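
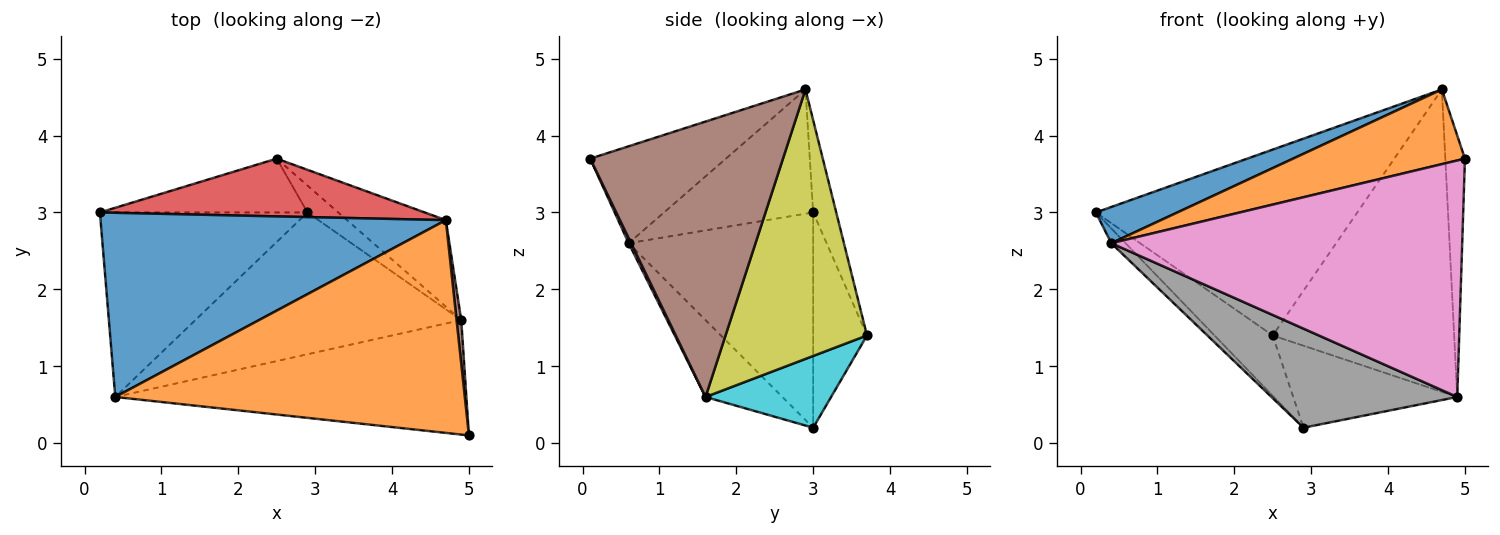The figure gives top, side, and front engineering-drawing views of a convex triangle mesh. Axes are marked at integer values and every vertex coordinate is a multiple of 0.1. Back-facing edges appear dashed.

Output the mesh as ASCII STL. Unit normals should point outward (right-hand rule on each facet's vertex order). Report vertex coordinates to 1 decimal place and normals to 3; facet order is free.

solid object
 facet normal -0.333 -0.182 0.925
  outer loop
   vertex 0.4 0.6 2.6
   vertex 4.7 2.9 4.6
   vertex 0.2 3.0 3.0
  endloop
 endfacet
 facet normal -0.253 -0.321 0.913
  outer loop
   vertex 0.4 0.6 2.6
   vertex 5.0 0.1 3.7
   vertex 4.7 2.9 4.6
  endloop
 endfacet
 facet normal -0.719 0.056 -0.693
  outer loop
   vertex 0.4 0.6 2.6
   vertex 0.2 3.0 3.0
   vertex 2.9 3.0 0.2
  endloop
 endfacet
 facet normal -0.084 0.952 0.296
  outer loop
   vertex 2.5 3.7 1.4
   vertex 0.2 3.0 3.0
   vertex 4.7 2.9 4.6
  endloop
 endfacet
 facet normal -0.568 0.614 -0.548
  outer loop
   vertex 2.5 3.7 1.4
   vertex 2.9 3.0 0.2
   vertex 0.2 3.0 3.0
  endloop
 endfacet
 facet normal 0.995 0.101 0.017
  outer loop
   vertex 4.9 1.6 0.6
   vertex 4.7 2.9 4.6
   vertex 5.0 0.1 3.7
  endloop
 endfacet
 facet normal 0.006 -0.900 -0.436
  outer loop
   vertex 4.9 1.6 0.6
   vertex 5.0 0.1 3.7
   vertex 0.4 0.6 2.6
  endloop
 endfacet
 facet normal -0.231 -0.557 -0.798
  outer loop
   vertex 4.9 1.6 0.6
   vertex 0.4 0.6 2.6
   vertex 2.9 3.0 0.2
  endloop
 endfacet
 facet normal 0.600 0.769 -0.220
  outer loop
   vertex 4.9 1.6 0.6
   vertex 2.5 3.7 1.4
   vertex 4.7 2.9 4.6
  endloop
 endfacet
 facet normal 0.588 0.768 -0.252
  outer loop
   vertex 4.9 1.6 0.6
   vertex 2.9 3.0 0.2
   vertex 2.5 3.7 1.4
  endloop
 endfacet
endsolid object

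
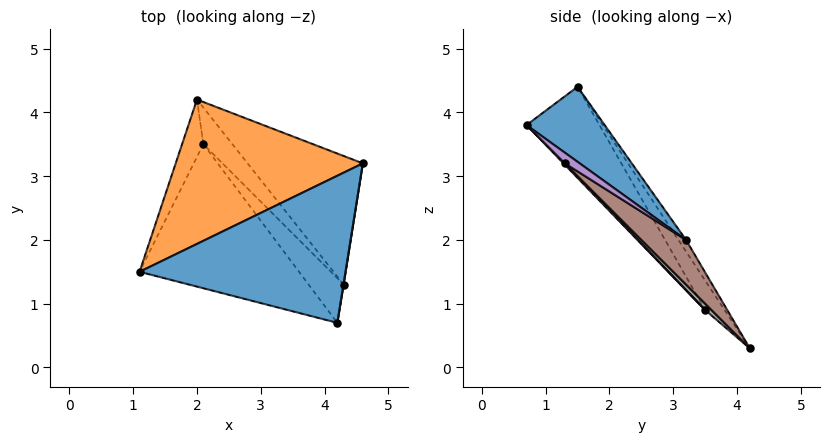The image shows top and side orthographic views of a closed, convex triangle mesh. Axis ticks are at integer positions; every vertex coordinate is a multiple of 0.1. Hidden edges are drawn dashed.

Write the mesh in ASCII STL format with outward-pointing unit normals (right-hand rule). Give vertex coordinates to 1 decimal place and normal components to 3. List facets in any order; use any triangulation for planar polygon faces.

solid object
 facet normal 0.291 0.528 0.798
  outer loop
   vertex 4.2 0.7 3.8
   vertex 4.6 3.2 2.0
   vertex 1.1 1.5 4.4
  endloop
 endfacet
 facet normal -0.034 0.838 0.545
  outer loop
   vertex 2.0 4.2 0.3
   vertex 1.1 1.5 4.4
   vertex 4.6 3.2 2.0
  endloop
 endfacet
 facet normal -0.307 -0.786 -0.537
  outer loop
   vertex 2.1 3.5 0.9
   vertex 4.2 0.7 3.8
   vertex 1.1 1.5 4.4
  endloop
 endfacet
 facet normal -0.691 -0.525 -0.497
  outer loop
   vertex 2.1 3.5 0.9
   vertex 1.1 1.5 4.4
   vertex 2.0 4.2 0.3
  endloop
 endfacet
 facet normal 0.990 -0.141 0.024
  outer loop
   vertex 4.3 1.3 3.2
   vertex 4.6 3.2 2.0
   vertex 4.2 0.7 3.8
  endloop
 endfacet
 facet normal 0.303 -0.543 -0.783
  outer loop
   vertex 4.3 1.3 3.2
   vertex 2.0 4.2 0.3
   vertex 4.6 3.2 2.0
  endloop
 endfacet
 facet normal 0.027 -0.709 -0.705
  outer loop
   vertex 4.3 1.3 3.2
   vertex 4.2 0.7 3.8
   vertex 2.1 3.5 0.9
  endloop
 endfacet
 facet normal 0.167 -0.628 -0.760
  outer loop
   vertex 4.3 1.3 3.2
   vertex 2.1 3.5 0.9
   vertex 2.0 4.2 0.3
  endloop
 endfacet
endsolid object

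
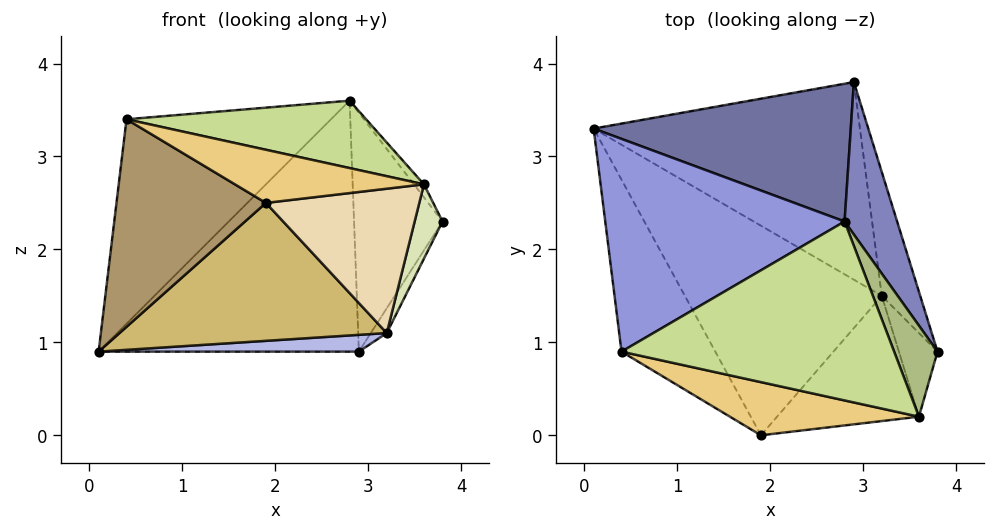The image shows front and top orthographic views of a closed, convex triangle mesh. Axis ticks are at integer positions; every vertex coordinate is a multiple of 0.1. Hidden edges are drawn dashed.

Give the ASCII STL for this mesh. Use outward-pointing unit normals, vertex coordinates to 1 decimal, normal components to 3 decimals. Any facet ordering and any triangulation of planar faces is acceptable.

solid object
 facet normal -0.155 0.866 0.475
  outer loop
   vertex 2.8 2.3 3.6
   vertex 2.9 3.8 0.9
   vertex 0.1 3.3 0.9
  endloop
 endfacet
 facet normal 0.883 0.396 0.253
  outer loop
   vertex 2.8 2.3 3.6
   vertex 3.8 0.9 2.3
   vertex 2.9 3.8 0.9
  endloop
 endfacet
 facet normal -0.421 0.629 0.654
  outer loop
   vertex 0.4 0.9 3.4
   vertex 2.8 2.3 3.6
   vertex 0.1 3.3 0.9
  endloop
 endfacet
 facet normal 0.015 -0.085 -0.996
  outer loop
   vertex 3.2 1.5 1.1
   vertex 0.1 3.3 0.9
   vertex 2.9 3.8 0.9
  endloop
 endfacet
 facet normal 0.907 0.082 -0.412
  outer loop
   vertex 3.2 1.5 1.1
   vertex 2.9 3.8 0.9
   vertex 3.8 0.9 2.3
  endloop
 endfacet
 facet normal 0.829 0.079 0.553
  outer loop
   vertex 3.6 0.2 2.7
   vertex 3.8 0.9 2.3
   vertex 2.8 2.3 3.6
  endloop
 endfacet
 facet normal 0.127 -0.350 0.928
  outer loop
   vertex 3.6 0.2 2.7
   vertex 2.8 2.3 3.6
   vertex 0.4 0.9 3.4
  endloop
 endfacet
 facet normal 0.639 -0.511 -0.575
  outer loop
   vertex 3.6 0.2 2.7
   vertex 3.2 1.5 1.1
   vertex 3.8 0.9 2.3
  endloop
 endfacet
 facet normal -0.645 -0.588 -0.487
  outer loop
   vertex 1.9 0.0 2.5
   vertex 0.4 0.9 3.4
   vertex 0.1 3.3 0.9
  endloop
 endfacet
 facet normal -0.256 -0.531 -0.807
  outer loop
   vertex 1.9 0.0 2.5
   vertex 0.1 3.3 0.9
   vertex 3.2 1.5 1.1
  endloop
 endfacet
 facet normal 0.000 -0.707 0.707
  outer loop
   vertex 1.9 0.0 2.5
   vertex 3.6 0.2 2.7
   vertex 0.4 0.9 3.4
  endloop
 endfacet
 facet normal 0.164 -0.745 -0.646
  outer loop
   vertex 1.9 0.0 2.5
   vertex 3.2 1.5 1.1
   vertex 3.6 0.2 2.7
  endloop
 endfacet
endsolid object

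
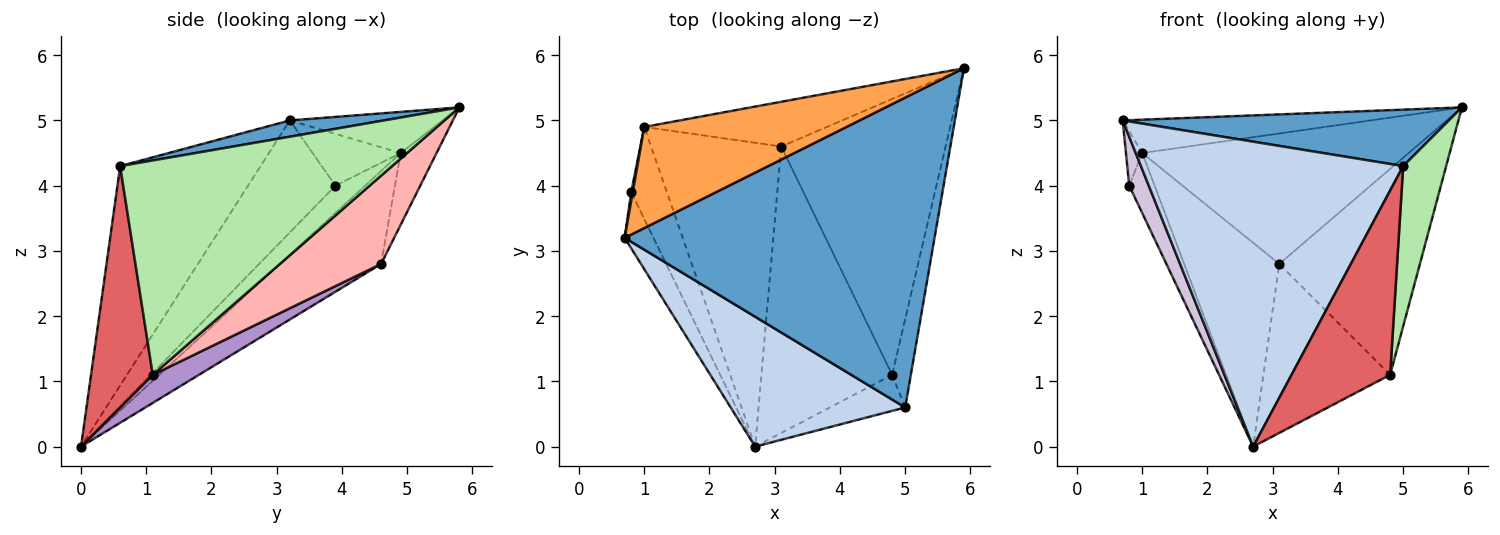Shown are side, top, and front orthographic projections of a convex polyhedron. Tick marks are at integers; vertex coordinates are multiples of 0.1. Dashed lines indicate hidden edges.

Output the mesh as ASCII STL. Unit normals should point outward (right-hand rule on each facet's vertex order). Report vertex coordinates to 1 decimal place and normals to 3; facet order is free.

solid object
 facet normal 0.052 -0.179 0.982
  outer loop
   vertex 5.0 0.6 4.3
   vertex 5.9 5.8 5.2
   vertex 0.7 3.2 5.0
  endloop
 endfacet
 facet normal -0.442 -0.825 0.351
  outer loop
   vertex 5.0 0.6 4.3
   vertex 0.7 3.2 5.0
   vertex 2.7 0.0 0.0
  endloop
 endfacet
 facet normal -0.190 0.308 0.932
  outer loop
   vertex 1.0 4.9 4.5
   vertex 0.7 3.2 5.0
   vertex 5.9 5.8 5.2
  endloop
 endfacet
 facet normal -0.126 0.938 -0.322
  outer loop
   vertex 1.0 4.9 4.5
   vertex 5.9 5.8 5.2
   vertex 3.1 4.6 2.8
  endloop
 endfacet
 facet normal -0.510 0.479 -0.714
  outer loop
   vertex 1.0 4.9 4.5
   vertex 3.1 4.6 2.8
   vertex 2.7 0.0 0.0
  endloop
 endfacet
 facet normal 0.984 -0.155 -0.086
  outer loop
   vertex 4.8 1.1 1.1
   vertex 5.9 5.8 5.2
   vertex 5.0 0.6 4.3
  endloop
 endfacet
 facet normal 0.524 -0.836 -0.163
  outer loop
   vertex 4.8 1.1 1.1
   vertex 5.0 0.6 4.3
   vertex 2.7 0.0 0.0
  endloop
 endfacet
 facet normal 0.395 0.550 -0.736
  outer loop
   vertex 4.8 1.1 1.1
   vertex 3.1 4.6 2.8
   vertex 5.9 5.8 5.2
  endloop
 endfacet
 facet normal 0.182 0.500 -0.847
  outer loop
   vertex 4.8 1.1 1.1
   vertex 2.7 0.0 0.0
   vertex 3.1 4.6 2.8
  endloop
 endfacet
 facet normal -0.947 -0.212 -0.243
  outer loop
   vertex 0.8 3.9 4.0
   vertex 2.7 0.0 0.0
   vertex 0.7 3.2 5.0
  endloop
 endfacet
 facet normal -0.983 0.182 0.029
  outer loop
   vertex 0.8 3.9 4.0
   vertex 0.7 3.2 5.0
   vertex 1.0 4.9 4.5
  endloop
 endfacet
 facet normal -0.539 0.460 -0.705
  outer loop
   vertex 0.8 3.9 4.0
   vertex 1.0 4.9 4.5
   vertex 2.7 0.0 0.0
  endloop
 endfacet
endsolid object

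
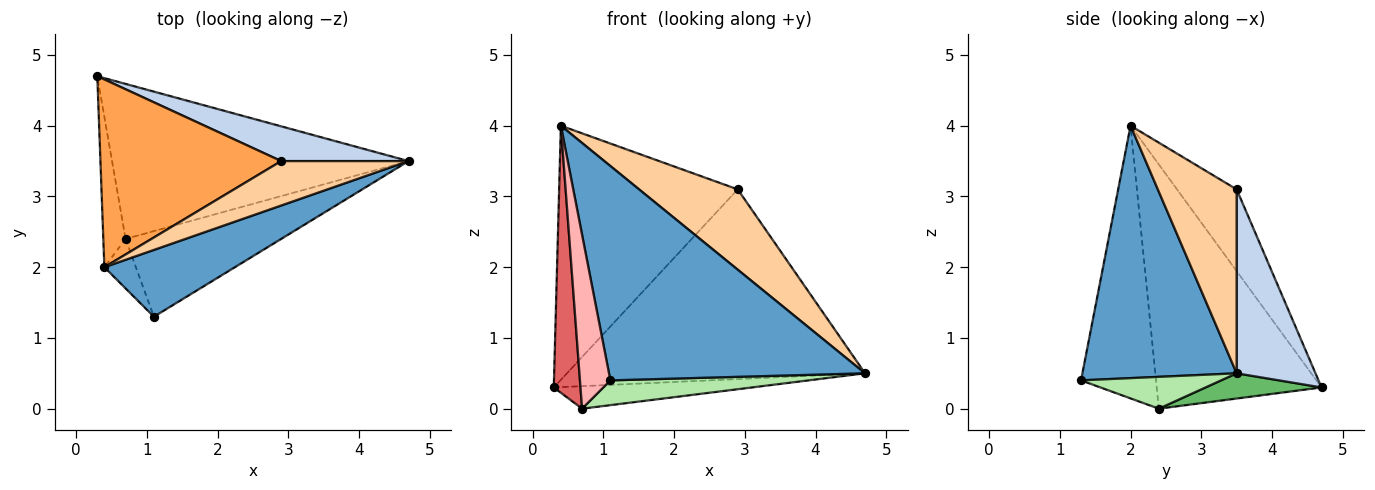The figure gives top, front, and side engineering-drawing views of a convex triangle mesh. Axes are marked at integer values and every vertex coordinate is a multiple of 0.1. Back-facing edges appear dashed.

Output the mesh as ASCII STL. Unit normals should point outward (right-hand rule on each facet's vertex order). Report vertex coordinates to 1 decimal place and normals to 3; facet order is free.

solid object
 facet normal 0.499 -0.828 0.258
  outer loop
   vertex 0.4 2.0 4.0
   vertex 1.1 1.3 0.4
   vertex 4.7 3.5 0.5
  endloop
 endfacet
 facet normal 0.252 0.952 0.174
  outer loop
   vertex 2.9 3.5 3.1
   vertex 4.7 3.5 0.5
   vertex 0.3 4.7 0.3
  endloop
 endfacet
 facet normal -0.259 0.777 0.574
  outer loop
   vertex 2.9 3.5 3.1
   vertex 0.3 4.7 0.3
   vertex 0.4 2.0 4.0
  endloop
 endfacet
 facet normal 0.573 -0.717 0.397
  outer loop
   vertex 2.9 3.5 3.1
   vertex 0.4 2.0 4.0
   vertex 4.7 3.5 0.5
  endloop
 endfacet
 facet normal 0.084 0.143 -0.986
  outer loop
   vertex 0.7 2.4 0.0
   vertex 0.3 4.7 0.3
   vertex 4.7 3.5 0.5
  endloop
 endfacet
 facet normal 0.193 -0.273 -0.943
  outer loop
   vertex 0.7 2.4 0.0
   vertex 4.7 3.5 0.5
   vertex 1.1 1.3 0.4
  endloop
 endfacet
 facet normal -0.983 -0.159 -0.090
  outer loop
   vertex 0.7 2.4 0.0
   vertex 0.4 2.0 4.0
   vertex 0.3 4.7 0.3
  endloop
 endfacet
 facet normal -0.921 -0.374 -0.106
  outer loop
   vertex 0.7 2.4 0.0
   vertex 1.1 1.3 0.4
   vertex 0.4 2.0 4.0
  endloop
 endfacet
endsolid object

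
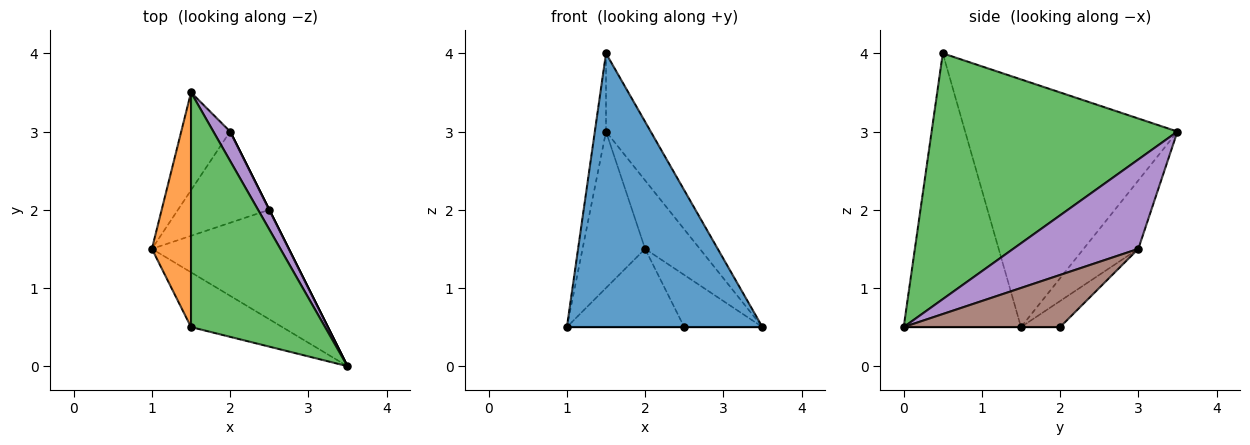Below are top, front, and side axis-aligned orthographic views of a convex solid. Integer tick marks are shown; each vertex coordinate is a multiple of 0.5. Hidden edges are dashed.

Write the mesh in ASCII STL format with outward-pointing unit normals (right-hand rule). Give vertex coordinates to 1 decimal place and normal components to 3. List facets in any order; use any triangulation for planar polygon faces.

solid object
 facet normal -0.507 -0.845 -0.169
  outer loop
   vertex 1.5 0.5 4.0
   vertex 1.0 1.5 0.5
   vertex 3.5 0.0 0.5
  endloop
 endfacet
 facet normal -0.986 0.052 0.156
  outer loop
   vertex 1.5 0.5 4.0
   vertex 1.5 3.5 3.0
   vertex 1.0 1.5 0.5
  endloop
 endfacet
 facet normal 0.867 0.158 0.473
  outer loop
   vertex 1.5 0.5 4.0
   vertex 3.5 0.0 0.5
   vertex 1.5 3.5 3.0
  endloop
 endfacet
 facet normal 0.000 0.000 -1.000
  outer loop
   vertex 2.5 2.0 0.5
   vertex 3.5 0.0 0.5
   vertex 1.0 1.5 0.5
  endloop
 endfacet
 facet normal 0.903 0.395 0.169
  outer loop
   vertex 2.0 3.0 1.5
   vertex 1.5 3.5 3.0
   vertex 3.5 0.0 0.5
  endloop
 endfacet
 facet normal 0.894 0.447 0.000
  outer loop
   vertex 2.0 3.0 1.5
   vertex 3.5 0.0 0.5
   vertex 2.5 2.0 0.5
  endloop
 endfacet
 facet normal -0.596 0.681 -0.426
  outer loop
   vertex 2.0 3.0 1.5
   vertex 1.0 1.5 0.5
   vertex 1.5 3.5 3.0
  endloop
 endfacet
 facet normal -0.212 0.636 -0.742
  outer loop
   vertex 2.0 3.0 1.5
   vertex 2.5 2.0 0.5
   vertex 1.0 1.5 0.5
  endloop
 endfacet
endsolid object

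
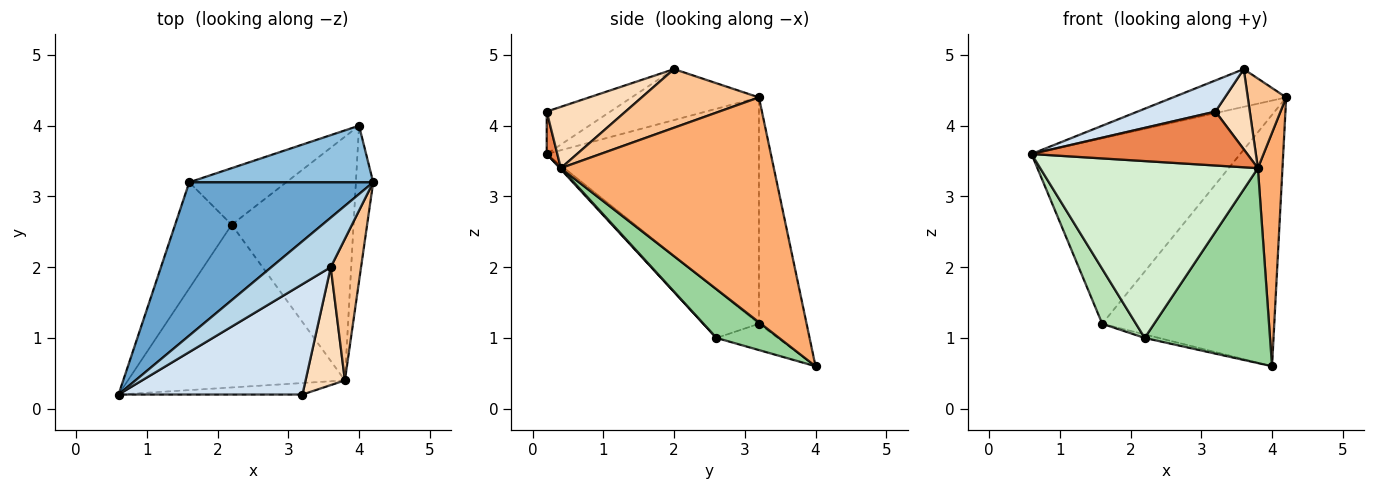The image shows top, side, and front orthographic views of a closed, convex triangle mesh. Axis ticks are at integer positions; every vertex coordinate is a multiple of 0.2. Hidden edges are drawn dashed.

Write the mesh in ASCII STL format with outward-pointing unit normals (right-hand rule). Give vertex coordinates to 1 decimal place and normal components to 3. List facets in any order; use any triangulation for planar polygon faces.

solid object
 facet normal -0.617 0.607 0.501
  outer loop
   vertex 1.6 3.2 1.2
   vertex 0.6 0.2 3.6
   vertex 4.2 3.2 4.4
  endloop
 endfacet
 facet normal -0.261 0.942 0.212
  outer loop
   vertex 1.6 3.2 1.2
   vertex 4.2 3.2 4.4
   vertex 4.0 4.0 0.6
  endloop
 endfacet
 facet normal -0.563 0.501 0.657
  outer loop
   vertex 3.6 2.0 4.8
   vertex 4.2 3.2 4.4
   vertex 0.6 0.2 3.6
  endloop
 endfacet
 facet normal -0.217 -0.265 0.940
  outer loop
   vertex 3.6 2.0 4.8
   vertex 0.6 0.2 3.6
   vertex 3.2 0.2 4.2
  endloop
 endfacet
 facet normal 0.048 -0.977 -0.208
  outer loop
   vertex 3.8 0.4 3.4
   vertex 3.2 0.2 4.2
   vertex 0.6 0.2 3.6
  endloop
 endfacet
 facet normal 0.991 -0.114 -0.076
  outer loop
   vertex 3.8 0.4 3.4
   vertex 4.0 4.0 0.6
   vertex 4.2 3.2 4.4
  endloop
 endfacet
 facet normal 0.853 -0.279 0.441
  outer loop
   vertex 3.8 0.4 3.4
   vertex 4.2 3.2 4.4
   vertex 3.6 2.0 4.8
  endloop
 endfacet
 facet normal 0.790 -0.345 0.507
  outer loop
   vertex 3.8 0.4 3.4
   vertex 3.6 2.0 4.8
   vertex 3.2 0.2 4.2
  endloop
 endfacet
 facet normal -0.261 0.060 -0.963
  outer loop
   vertex 2.2 2.6 1.0
   vertex 1.6 3.2 1.2
   vertex 4.0 4.0 0.6
  endloop
 endfacet
 facet normal 0.298 -0.596 -0.745
  outer loop
   vertex 2.2 2.6 1.0
   vertex 4.0 4.0 0.6
   vertex 3.8 0.4 3.4
  endloop
 endfacet
 facet normal -0.603 -0.366 -0.709
  outer loop
   vertex 2.2 2.6 1.0
   vertex 0.6 0.2 3.6
   vertex 1.6 3.2 1.2
  endloop
 endfacet
 facet normal 0.004 -0.736 -0.677
  outer loop
   vertex 2.2 2.6 1.0
   vertex 3.8 0.4 3.4
   vertex 0.6 0.2 3.6
  endloop
 endfacet
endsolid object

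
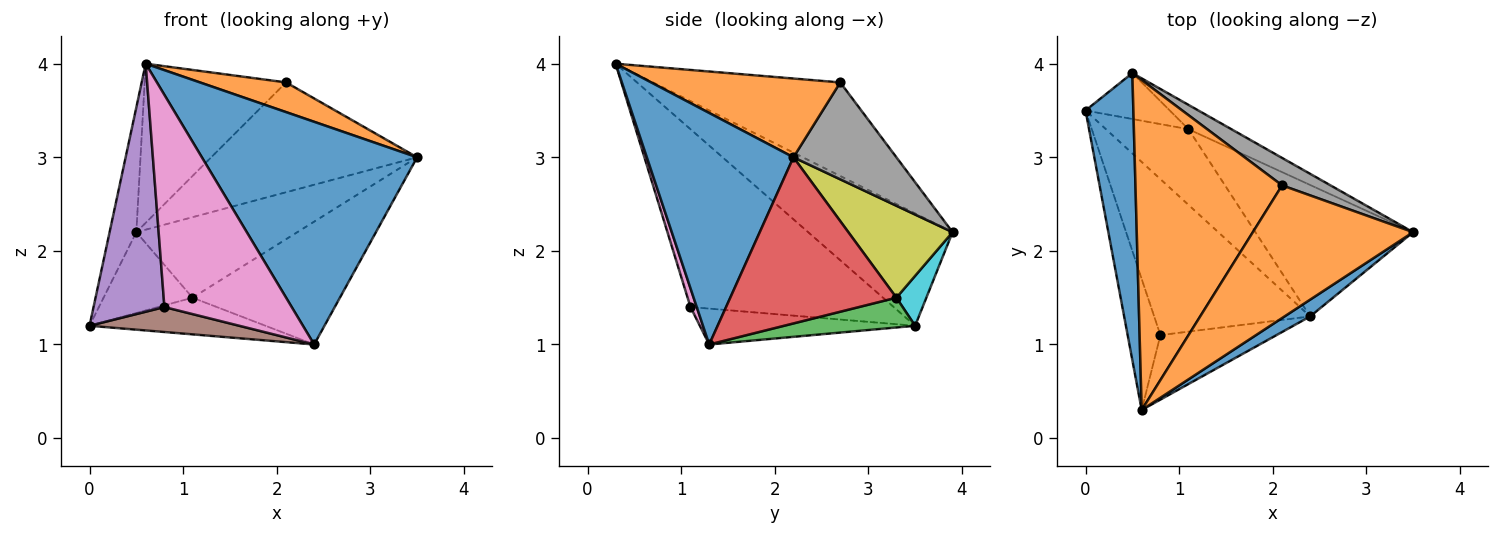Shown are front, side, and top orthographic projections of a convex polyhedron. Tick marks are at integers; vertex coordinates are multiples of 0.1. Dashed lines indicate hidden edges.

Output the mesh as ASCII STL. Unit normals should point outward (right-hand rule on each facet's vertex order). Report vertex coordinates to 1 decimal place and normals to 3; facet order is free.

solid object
 facet normal 0.562 -0.825 0.062
  outer loop
   vertex 2.4 1.3 1.0
   vertex 3.5 2.2 3.0
   vertex 0.6 0.3 4.0
  endloop
 endfacet
 facet normal 0.432 -0.197 0.880
  outer loop
   vertex 2.1 2.7 3.8
   vertex 0.6 0.3 4.0
   vertex 3.5 2.2 3.0
  endloop
 endfacet
 facet normal 0.309 0.415 -0.856
  outer loop
   vertex 1.1 3.3 1.5
   vertex 2.4 1.3 1.0
   vertex 0.0 3.5 1.2
  endloop
 endfacet
 facet normal 0.610 0.541 -0.579
  outer loop
   vertex 1.1 3.3 1.5
   vertex 3.5 2.2 3.0
   vertex 2.4 1.3 1.0
  endloop
 endfacet
 facet normal -0.930 -0.324 -0.171
  outer loop
   vertex 0.8 1.1 1.4
   vertex 0.6 0.3 4.0
   vertex 0.0 3.5 1.2
  endloop
 endfacet
 facet normal -0.221 -0.154 -0.963
  outer loop
   vertex 0.8 1.1 1.4
   vertex 0.0 3.5 1.2
   vertex 2.4 1.3 1.0
  endloop
 endfacet
 facet normal 0.047 -0.956 -0.290
  outer loop
   vertex 0.8 1.1 1.4
   vertex 2.4 1.3 1.0
   vertex 0.6 0.3 4.0
  endloop
 endfacet
 facet normal 0.436 0.873 0.218
  outer loop
   vertex 0.5 3.9 2.2
   vertex 2.1 2.7 3.8
   vertex 3.5 2.2 3.0
  endloop
 endfacet
 facet normal 0.527 0.814 -0.246
  outer loop
   vertex 0.5 3.9 2.2
   vertex 3.5 2.2 3.0
   vertex 1.1 3.3 1.5
  endloop
 endfacet
 facet normal 0.281 0.834 -0.474
  outer loop
   vertex 0.5 3.9 2.2
   vertex 1.1 3.3 1.5
   vertex 0.0 3.5 1.2
  endloop
 endfacet
 facet normal -0.907 0.168 0.386
  outer loop
   vertex 0.5 3.9 2.2
   vertex 0.0 3.5 1.2
   vertex 0.6 0.3 4.0
  endloop
 endfacet
 facet normal -0.498 0.377 0.781
  outer loop
   vertex 0.5 3.9 2.2
   vertex 0.6 0.3 4.0
   vertex 2.1 2.7 3.8
  endloop
 endfacet
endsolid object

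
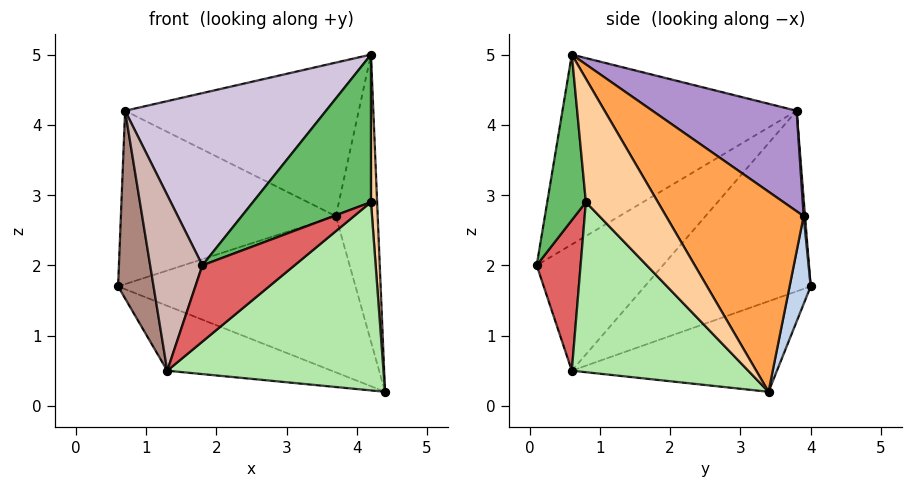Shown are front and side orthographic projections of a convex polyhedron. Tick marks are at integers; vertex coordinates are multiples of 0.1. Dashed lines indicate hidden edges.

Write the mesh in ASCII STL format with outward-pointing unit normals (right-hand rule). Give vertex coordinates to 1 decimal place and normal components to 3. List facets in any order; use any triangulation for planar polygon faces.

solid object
 facet normal -0.320 0.256 -0.912
  outer loop
   vertex 1.3 0.6 0.5
   vertex 0.6 4.0 1.7
   vertex 4.4 3.4 0.2
  endloop
 endfacet
 facet normal 0.087 0.981 -0.172
  outer loop
   vertex 3.7 3.9 2.7
   vertex 4.4 3.4 0.2
   vertex 0.6 4.0 1.7
  endloop
 endfacet
 facet normal 0.936 0.285 0.205
  outer loop
   vertex 3.7 3.9 2.7
   vertex 4.2 0.6 5.0
   vertex 4.4 3.4 0.2
  endloop
 endfacet
 facet normal 0.996 -0.085 -0.008
  outer loop
   vertex 4.2 0.8 2.9
   vertex 4.4 3.4 0.2
   vertex 4.2 0.6 5.0
  endloop
 endfacet
 facet normal 0.310 -0.946 -0.090
  outer loop
   vertex 4.2 0.8 2.9
   vertex 4.2 0.6 5.0
   vertex 1.8 0.1 2.0
  endloop
 endfacet
 facet normal 0.518 -0.635 -0.573
  outer loop
   vertex 4.2 0.8 2.9
   vertex 1.3 0.6 0.5
   vertex 4.4 3.4 0.2
  endloop
 endfacet
 facet normal 0.393 -0.825 -0.406
  outer loop
   vertex 4.2 0.8 2.9
   vertex 1.8 0.1 2.0
   vertex 1.3 0.6 0.5
  endloop
 endfacet
 facet normal 0.007 0.997 0.079
  outer loop
   vertex 0.7 3.8 4.2
   vertex 3.7 3.9 2.7
   vertex 0.6 4.0 1.7
  endloop
 endfacet
 facet normal 0.352 0.571 0.742
  outer loop
   vertex 0.7 3.8 4.2
   vertex 4.2 0.6 5.0
   vertex 3.7 3.9 2.7
  endloop
 endfacet
 facet normal -0.617 -0.530 0.582
  outer loop
   vertex 0.7 3.8 4.2
   vertex 1.8 0.1 2.0
   vertex 4.2 0.6 5.0
  endloop
 endfacet
 facet normal -0.978 -0.209 0.022
  outer loop
   vertex 0.7 3.8 4.2
   vertex 0.6 4.0 1.7
   vertex 1.3 0.6 0.5
  endloop
 endfacet
 facet normal -0.909 -0.376 0.178
  outer loop
   vertex 0.7 3.8 4.2
   vertex 1.3 0.6 0.5
   vertex 1.8 0.1 2.0
  endloop
 endfacet
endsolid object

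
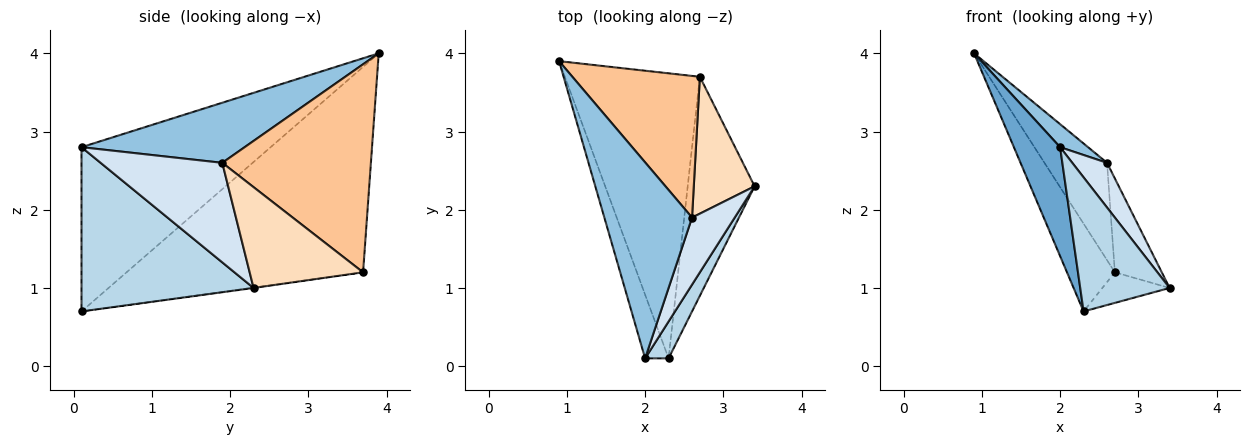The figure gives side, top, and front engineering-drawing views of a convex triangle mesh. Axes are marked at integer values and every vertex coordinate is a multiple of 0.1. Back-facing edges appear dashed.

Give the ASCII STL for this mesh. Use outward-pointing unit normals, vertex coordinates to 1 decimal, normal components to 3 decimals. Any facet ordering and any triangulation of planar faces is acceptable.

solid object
 facet normal -0.962 -0.235 -0.137
  outer loop
   vertex 2.0 0.1 2.8
   vertex 0.9 3.9 4.0
   vertex 2.3 0.1 0.7
  endloop
 endfacet
 facet normal 0.563 -0.096 0.821
  outer loop
   vertex 2.0 0.1 2.8
   vertex 2.6 1.9 2.6
   vertex 0.9 3.9 4.0
  endloop
 endfacet
 facet normal 0.880 -0.457 0.126
  outer loop
   vertex 2.0 0.1 2.8
   vertex 2.3 0.1 0.7
   vertex 3.4 2.3 1.0
  endloop
 endfacet
 facet normal 0.889 -0.254 0.381
  outer loop
   vertex 2.0 0.1 2.8
   vertex 3.4 2.3 1.0
   vertex 2.6 1.9 2.6
  endloop
 endfacet
 facet normal -0.824 0.167 -0.542
  outer loop
   vertex 2.7 3.7 1.2
   vertex 2.3 0.1 0.7
   vertex 0.9 3.9 4.0
  endloop
 endfacet
 facet normal -0.006 0.138 -0.990
  outer loop
   vertex 2.7 3.7 1.2
   vertex 3.4 2.3 1.0
   vertex 2.3 0.1 0.7
  endloop
 endfacet
 facet normal 0.802 0.338 0.492
  outer loop
   vertex 2.7 3.7 1.2
   vertex 0.9 3.9 4.0
   vertex 2.6 1.9 2.6
  endloop
 endfacet
 facet normal 0.807 0.334 0.487
  outer loop
   vertex 2.7 3.7 1.2
   vertex 2.6 1.9 2.6
   vertex 3.4 2.3 1.0
  endloop
 endfacet
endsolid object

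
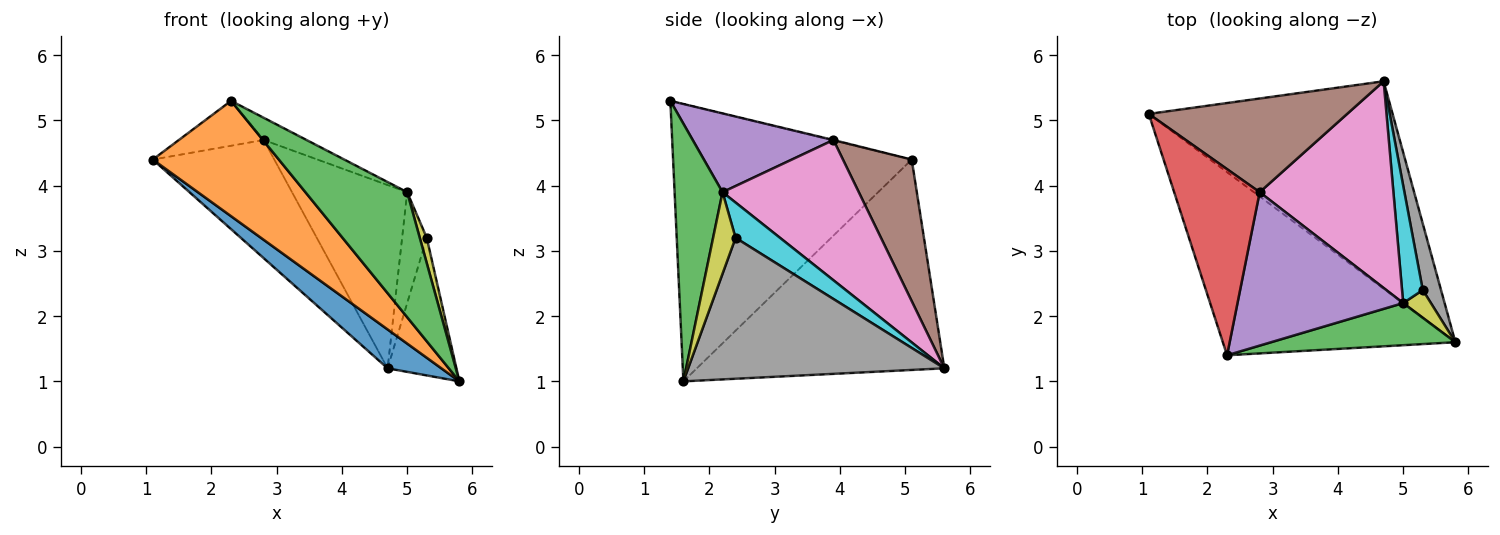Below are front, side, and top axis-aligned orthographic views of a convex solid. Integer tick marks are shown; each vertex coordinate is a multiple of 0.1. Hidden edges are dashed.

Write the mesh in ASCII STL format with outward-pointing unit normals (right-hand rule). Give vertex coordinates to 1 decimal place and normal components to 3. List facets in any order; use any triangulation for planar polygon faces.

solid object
 facet normal -0.647 -0.140 -0.750
  outer loop
   vertex 4.7 5.6 1.2
   vertex 5.8 1.6 1.0
   vertex 1.1 5.1 4.4
  endloop
 endfacet
 facet normal -0.710 -0.375 -0.596
  outer loop
   vertex 2.3 1.4 5.3
   vertex 1.1 5.1 4.4
   vertex 5.8 1.6 1.0
  endloop
 endfacet
 facet normal 0.408 -0.865 0.291
  outer loop
   vertex 5.0 2.2 3.9
   vertex 2.3 1.4 5.3
   vertex 5.8 1.6 1.0
  endloop
 endfacet
 facet normal -0.006 0.235 0.972
  outer loop
   vertex 2.8 3.9 4.7
   vertex 1.1 5.1 4.4
   vertex 2.3 1.4 5.3
  endloop
 endfacet
 facet normal 0.426 0.130 0.895
  outer loop
   vertex 2.8 3.9 4.7
   vertex 2.3 1.4 5.3
   vertex 5.0 2.2 3.9
  endloop
 endfacet
 facet normal 0.405 0.716 0.568
  outer loop
   vertex 2.8 3.9 4.7
   vertex 4.7 5.6 1.2
   vertex 1.1 5.1 4.4
  endloop
 endfacet
 facet normal 0.617 0.522 0.589
  outer loop
   vertex 2.8 3.9 4.7
   vertex 5.0 2.2 3.9
   vertex 4.7 5.6 1.2
  endloop
 endfacet
 facet normal 0.958 0.257 0.124
  outer loop
   vertex 5.3 2.4 3.2
   vertex 5.8 1.6 1.0
   vertex 4.7 5.6 1.2
  endloop
 endfacet
 facet normal 0.908 -0.282 0.309
  outer loop
   vertex 5.3 2.4 3.2
   vertex 5.0 2.2 3.9
   vertex 5.8 1.6 1.0
  endloop
 endfacet
 facet normal 0.778 0.431 0.457
  outer loop
   vertex 5.3 2.4 3.2
   vertex 4.7 5.6 1.2
   vertex 5.0 2.2 3.9
  endloop
 endfacet
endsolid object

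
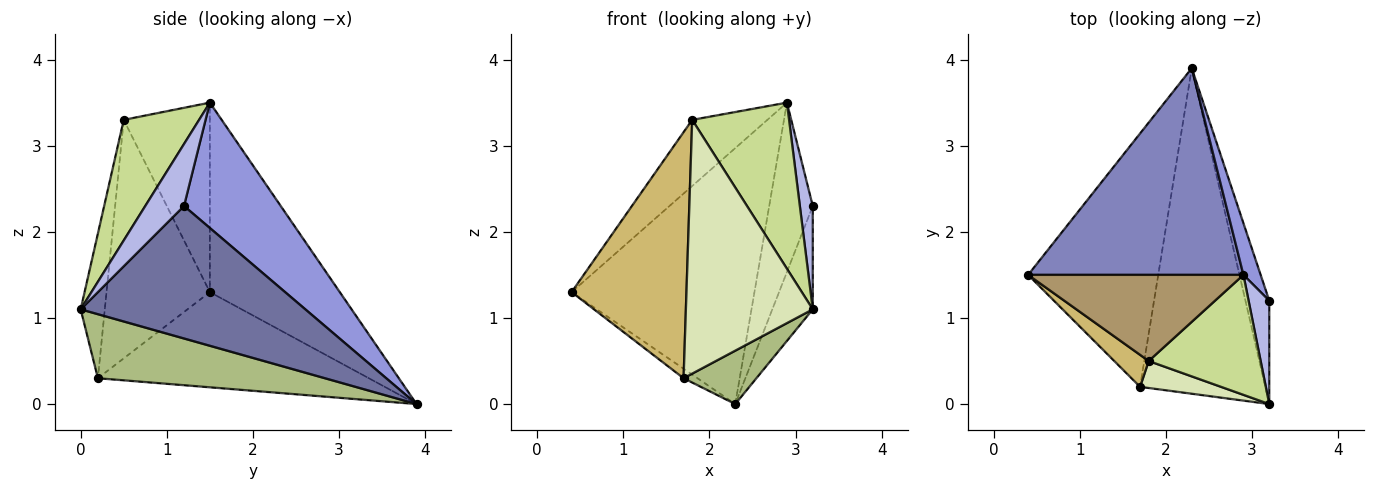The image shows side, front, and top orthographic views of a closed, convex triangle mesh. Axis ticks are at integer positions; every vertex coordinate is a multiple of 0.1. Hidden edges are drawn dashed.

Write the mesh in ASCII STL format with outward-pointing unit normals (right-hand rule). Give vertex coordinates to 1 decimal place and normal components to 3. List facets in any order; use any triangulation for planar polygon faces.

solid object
 facet normal 0.969 0.174 -0.174
  outer loop
   vertex 3.2 0.0 1.1
   vertex 2.3 3.9 0.0
   vertex 3.2 1.2 2.3
  endloop
 endfacet
 facet normal -0.484 0.681 0.550
  outer loop
   vertex 2.9 1.5 3.5
   vertex 2.3 3.9 0.0
   vertex 0.4 1.5 1.3
  endloop
 endfacet
 facet normal 0.905 0.407 0.124
  outer loop
   vertex 2.9 1.5 3.5
   vertex 3.2 1.2 2.3
   vertex 2.3 3.9 0.0
  endloop
 endfacet
 facet normal 0.905 -0.302 0.302
  outer loop
   vertex 2.9 1.5 3.5
   vertex 3.2 0.0 1.1
   vertex 3.2 1.2 2.3
  endloop
 endfacet
 facet normal -0.590 0.030 -0.807
  outer loop
   vertex 1.7 0.2 0.3
   vertex 0.4 1.5 1.3
   vertex 2.3 3.9 0.0
  endloop
 endfacet
 facet normal 0.451 -0.144 -0.881
  outer loop
   vertex 1.7 0.2 0.3
   vertex 2.3 3.9 0.0
   vertex 3.2 0.0 1.1
  endloop
 endfacet
 facet normal 0.533 -0.686 0.495
  outer loop
   vertex 1.8 0.5 3.3
   vertex 3.2 0.0 1.1
   vertex 2.9 1.5 3.5
  endloop
 endfacet
 facet normal -0.186 -0.977 0.104
  outer loop
   vertex 1.8 0.5 3.3
   vertex 1.7 0.2 0.3
   vertex 3.2 0.0 1.1
  endloop
 endfacet
 facet normal -0.572 0.499 0.650
  outer loop
   vertex 1.8 0.5 3.3
   vertex 2.9 1.5 3.5
   vertex 0.4 1.5 1.3
  endloop
 endfacet
 facet normal -0.666 -0.740 0.096
  outer loop
   vertex 1.8 0.5 3.3
   vertex 0.4 1.5 1.3
   vertex 1.7 0.2 0.3
  endloop
 endfacet
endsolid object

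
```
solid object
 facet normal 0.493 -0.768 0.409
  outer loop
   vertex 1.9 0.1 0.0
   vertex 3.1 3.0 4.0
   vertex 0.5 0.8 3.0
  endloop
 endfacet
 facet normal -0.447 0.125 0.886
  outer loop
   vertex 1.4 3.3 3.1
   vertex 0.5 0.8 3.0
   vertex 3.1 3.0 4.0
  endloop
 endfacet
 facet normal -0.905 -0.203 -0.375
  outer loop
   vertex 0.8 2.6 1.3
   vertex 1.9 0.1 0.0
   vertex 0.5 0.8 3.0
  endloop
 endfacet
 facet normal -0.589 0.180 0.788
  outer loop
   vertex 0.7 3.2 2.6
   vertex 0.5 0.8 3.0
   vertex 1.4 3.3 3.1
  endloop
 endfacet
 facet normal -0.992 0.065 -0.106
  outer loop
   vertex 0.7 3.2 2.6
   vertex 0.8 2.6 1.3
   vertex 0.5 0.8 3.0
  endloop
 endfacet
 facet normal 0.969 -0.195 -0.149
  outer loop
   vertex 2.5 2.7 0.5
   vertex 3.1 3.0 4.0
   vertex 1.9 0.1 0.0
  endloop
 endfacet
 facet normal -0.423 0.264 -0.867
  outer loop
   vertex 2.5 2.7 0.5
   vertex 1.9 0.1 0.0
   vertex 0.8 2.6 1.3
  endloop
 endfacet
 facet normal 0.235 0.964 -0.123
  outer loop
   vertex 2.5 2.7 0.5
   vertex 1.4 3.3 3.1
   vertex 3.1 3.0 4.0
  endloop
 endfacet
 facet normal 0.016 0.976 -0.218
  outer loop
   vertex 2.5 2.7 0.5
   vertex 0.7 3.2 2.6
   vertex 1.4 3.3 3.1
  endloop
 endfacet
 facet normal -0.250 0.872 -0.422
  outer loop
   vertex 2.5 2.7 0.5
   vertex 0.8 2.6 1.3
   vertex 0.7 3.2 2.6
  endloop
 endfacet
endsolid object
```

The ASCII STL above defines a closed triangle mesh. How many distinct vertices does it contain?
7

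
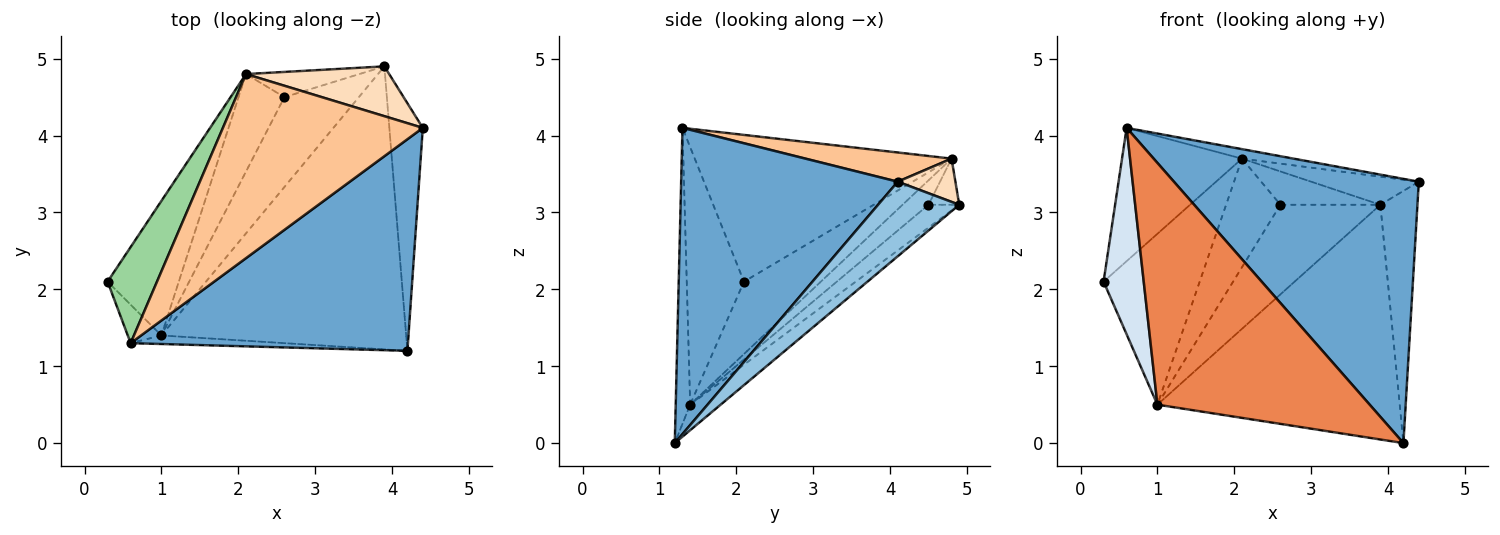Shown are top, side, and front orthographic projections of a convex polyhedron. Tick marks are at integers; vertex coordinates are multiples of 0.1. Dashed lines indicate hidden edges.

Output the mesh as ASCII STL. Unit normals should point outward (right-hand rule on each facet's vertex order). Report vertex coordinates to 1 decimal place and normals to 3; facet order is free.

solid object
 facet normal 0.568 -0.642 0.514
  outer loop
   vertex 0.6 1.3 4.1
   vertex 4.2 1.2 0.0
   vertex 4.4 4.1 3.4
  endloop
 endfacet
 facet normal 0.842 0.385 -0.378
  outer loop
   vertex 3.9 4.9 3.1
   vertex 4.4 4.1 3.4
   vertex 4.2 1.2 0.0
  endloop
 endfacet
 facet normal -0.080 0.636 -0.767
  outer loop
   vertex 1.0 1.4 0.5
   vertex 3.9 4.9 3.1
   vertex 4.2 1.2 0.0
  endloop
 endfacet
 facet normal -0.814 -0.571 -0.106
  outer loop
   vertex 1.0 1.4 0.5
   vertex 0.6 1.3 4.1
   vertex 0.3 2.1 2.1
  endloop
 endfacet
 facet normal -0.068 -0.997 -0.035
  outer loop
   vertex 1.0 1.4 0.5
   vertex 4.2 1.2 0.0
   vertex 0.6 1.3 4.1
  endloop
 endfacet
 facet normal -0.212 0.690 -0.692
  outer loop
   vertex 2.6 4.5 3.1
   vertex 3.9 4.9 3.1
   vertex 1.0 1.4 0.5
  endloop
 endfacet
 facet normal 0.144 0.051 0.988
  outer loop
   vertex 2.1 4.8 3.7
   vertex 0.6 1.3 4.1
   vertex 4.4 4.1 3.4
  endloop
 endfacet
 facet normal 0.254 0.475 0.842
  outer loop
   vertex 2.1 4.8 3.7
   vertex 4.4 4.1 3.4
   vertex 3.9 4.9 3.1
  endloop
 endfacet
 facet normal -0.238 0.775 -0.586
  outer loop
   vertex 2.1 4.8 3.7
   vertex 3.9 4.9 3.1
   vertex 2.6 4.5 3.1
  endloop
 endfacet
 facet normal -0.867 0.405 0.292
  outer loop
   vertex 2.1 4.8 3.7
   vertex 0.3 2.1 2.1
   vertex 0.6 1.3 4.1
  endloop
 endfacet
 facet normal -0.532 0.665 -0.524
  outer loop
   vertex 2.1 4.8 3.7
   vertex 1.0 1.4 0.5
   vertex 0.3 2.1 2.1
  endloop
 endfacet
 facet normal -0.335 0.701 -0.630
  outer loop
   vertex 2.1 4.8 3.7
   vertex 2.6 4.5 3.1
   vertex 1.0 1.4 0.5
  endloop
 endfacet
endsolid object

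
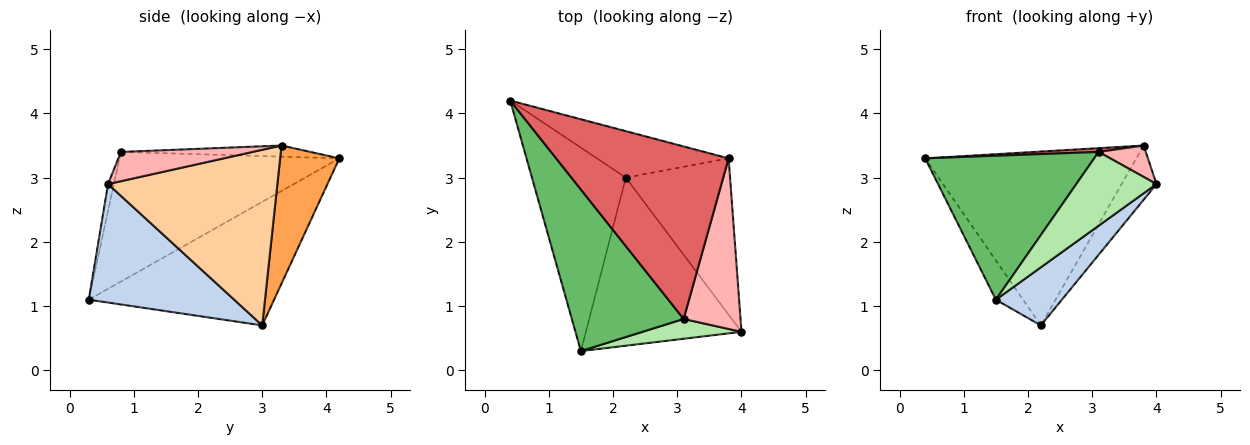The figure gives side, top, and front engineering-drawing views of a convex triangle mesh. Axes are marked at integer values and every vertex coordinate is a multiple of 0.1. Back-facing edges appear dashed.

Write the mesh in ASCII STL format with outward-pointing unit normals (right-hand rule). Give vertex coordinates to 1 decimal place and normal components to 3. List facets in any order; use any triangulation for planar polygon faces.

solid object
 facet normal -0.791 0.116 -0.601
  outer loop
   vertex 2.2 3.0 0.7
   vertex 1.5 0.3 1.1
   vertex 0.4 4.2 3.3
  endloop
 endfacet
 facet normal 0.584 -0.265 -0.767
  outer loop
   vertex 2.2 3.0 0.7
   vertex 4.0 0.6 2.9
   vertex 1.5 0.3 1.1
  endloop
 endfacet
 facet normal 0.261 0.932 -0.249
  outer loop
   vertex 3.8 3.3 3.5
   vertex 2.2 3.0 0.7
   vertex 0.4 4.2 3.3
  endloop
 endfacet
 facet normal 0.847 0.174 -0.503
  outer loop
   vertex 3.8 3.3 3.5
   vertex 4.0 0.6 2.9
   vertex 2.2 3.0 0.7
  endloop
 endfacet
 facet normal -0.654 -0.503 0.565
  outer loop
   vertex 3.1 0.8 3.4
   vertex 0.4 4.2 3.3
   vertex 1.5 0.3 1.1
  endloop
 endfacet
 facet normal -0.070 -0.963 0.258
  outer loop
   vertex 3.1 0.8 3.4
   vertex 1.5 0.3 1.1
   vertex 4.0 0.6 2.9
  endloop
 endfacet
 facet normal -0.064 -0.022 0.998
  outer loop
   vertex 3.1 0.8 3.4
   vertex 3.8 3.3 3.5
   vertex 0.4 4.2 3.3
  endloop
 endfacet
 facet normal 0.452 -0.162 0.877
  outer loop
   vertex 3.1 0.8 3.4
   vertex 4.0 0.6 2.9
   vertex 3.8 3.3 3.5
  endloop
 endfacet
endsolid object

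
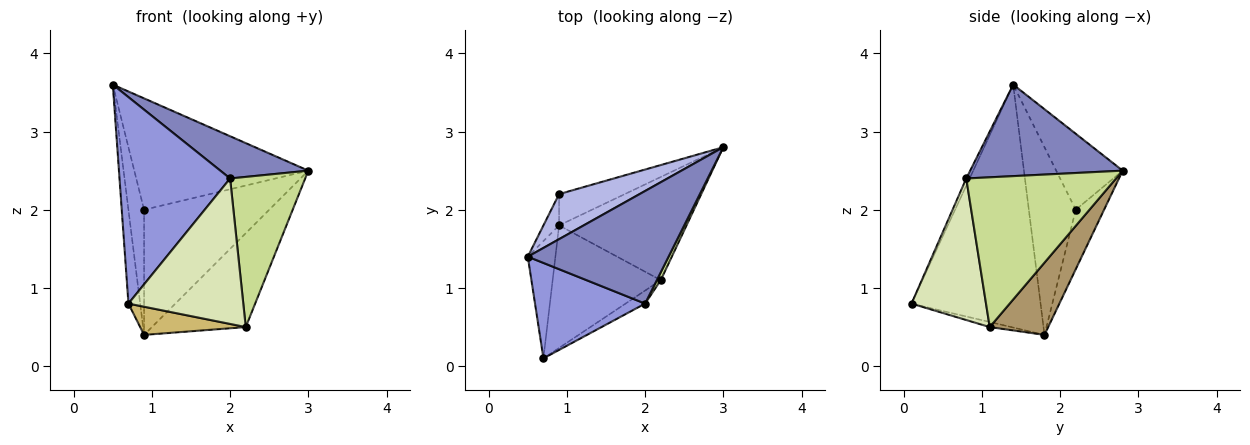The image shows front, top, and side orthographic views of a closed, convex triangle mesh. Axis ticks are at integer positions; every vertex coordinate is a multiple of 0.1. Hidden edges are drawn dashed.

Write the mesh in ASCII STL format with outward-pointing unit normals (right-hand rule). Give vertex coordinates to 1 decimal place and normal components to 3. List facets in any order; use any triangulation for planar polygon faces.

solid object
 facet normal -0.990 0.090 -0.112
  outer loop
   vertex 0.9 1.8 0.4
   vertex 0.7 0.1 0.8
   vertex 0.5 1.4 3.6
  endloop
 endfacet
 facet normal 0.520 -0.300 0.800
  outer loop
   vertex 2.0 0.8 2.4
   vertex 3.0 2.8 2.5
   vertex 0.5 1.4 3.6
  endloop
 endfacet
 facet normal -0.027 -0.907 0.419
  outer loop
   vertex 2.0 0.8 2.4
   vertex 0.5 1.4 3.6
   vertex 0.7 0.1 0.8
  endloop
 endfacet
 facet normal -0.334 0.874 0.353
  outer loop
   vertex 0.9 2.2 2.0
   vertex 0.5 1.4 3.6
   vertex 3.0 2.8 2.5
  endloop
 endfacet
 facet normal -0.946 0.315 -0.079
  outer loop
   vertex 0.9 2.2 2.0
   vertex 0.9 1.8 0.4
   vertex 0.5 1.4 3.6
  endloop
 endfacet
 facet normal -0.214 0.948 -0.237
  outer loop
   vertex 0.9 2.2 2.0
   vertex 3.0 2.8 2.5
   vertex 0.9 1.8 0.4
  endloop
 endfacet
 facet normal 0.894 -0.448 0.023
  outer loop
   vertex 2.2 1.1 0.5
   vertex 3.0 2.8 2.5
   vertex 2.0 0.8 2.4
  endloop
 endfacet
 facet normal 0.543 -0.837 -0.075
  outer loop
   vertex 2.2 1.1 0.5
   vertex 2.0 0.8 2.4
   vertex 0.7 0.1 0.8
  endloop
 endfacet
 facet normal 0.387 0.621 -0.682
  outer loop
   vertex 2.2 1.1 0.5
   vertex 0.9 1.8 0.4
   vertex 3.0 2.8 2.5
  endloop
 endfacet
 facet normal -0.046 -0.224 -0.974
  outer loop
   vertex 2.2 1.1 0.5
   vertex 0.7 0.1 0.8
   vertex 0.9 1.8 0.4
  endloop
 endfacet
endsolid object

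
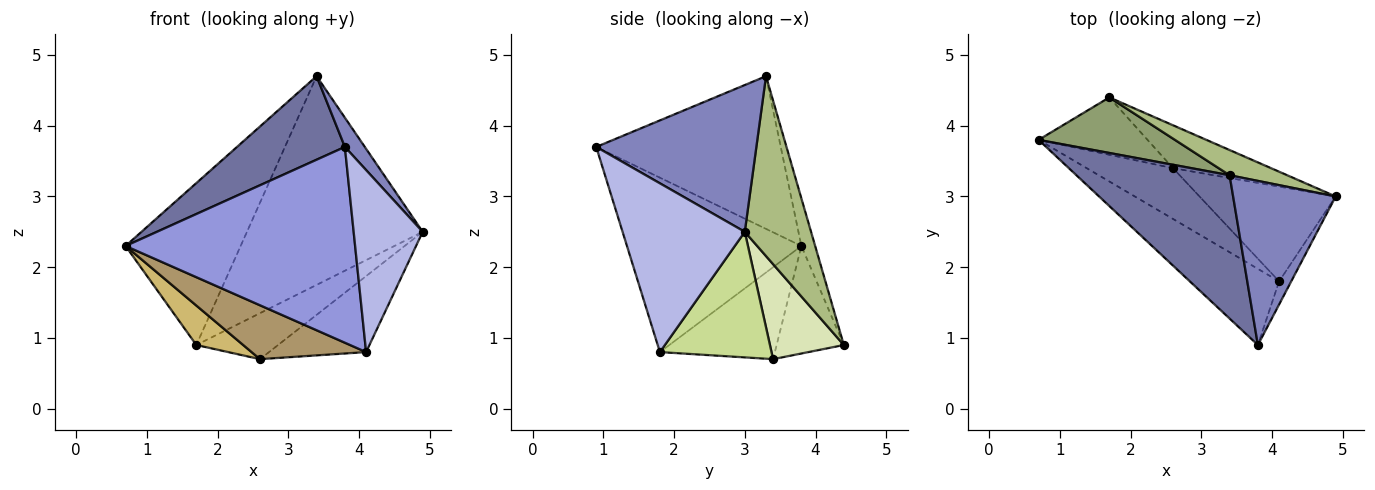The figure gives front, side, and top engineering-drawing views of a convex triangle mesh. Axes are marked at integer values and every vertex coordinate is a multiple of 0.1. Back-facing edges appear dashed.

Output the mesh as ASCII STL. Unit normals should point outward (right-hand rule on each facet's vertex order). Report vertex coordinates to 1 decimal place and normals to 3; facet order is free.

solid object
 facet normal -0.653 -0.382 0.655
  outer loop
   vertex 3.4 3.3 4.7
   vertex 0.7 3.8 2.3
   vertex 3.8 0.9 3.7
  endloop
 endfacet
 facet normal 0.815 -0.102 0.570
  outer loop
   vertex 3.4 3.3 4.7
   vertex 3.8 0.9 3.7
   vertex 4.9 3.0 2.5
  endloop
 endfacet
 facet normal -0.578 -0.761 -0.296
  outer loop
   vertex 4.1 1.8 0.8
   vertex 3.8 0.9 3.7
   vertex 0.7 3.8 2.3
  endloop
 endfacet
 facet normal 0.869 -0.491 -0.062
  outer loop
   vertex 4.1 1.8 0.8
   vertex 4.9 3.0 2.5
   vertex 3.8 0.9 3.7
  endloop
 endfacet
 facet normal -0.113 0.940 0.322
  outer loop
   vertex 1.7 4.4 0.9
   vertex 0.7 3.8 2.3
   vertex 3.4 3.3 4.7
  endloop
 endfacet
 facet normal 0.351 0.930 0.112
  outer loop
   vertex 1.7 4.4 0.9
   vertex 3.4 3.3 4.7
   vertex 4.9 3.0 2.5
  endloop
 endfacet
 facet normal 0.584 0.508 -0.633
  outer loop
   vertex 2.6 3.4 0.7
   vertex 4.9 3.0 2.5
   vertex 4.1 1.8 0.8
  endloop
 endfacet
 facet normal 0.551 0.610 -0.569
  outer loop
   vertex 2.6 3.4 0.7
   vertex 1.7 4.4 0.9
   vertex 4.9 3.0 2.5
  endloop
 endfacet
 facet normal -0.590 -0.588 -0.554
  outer loop
   vertex 2.6 3.4 0.7
   vertex 4.1 1.8 0.8
   vertex 0.7 3.8 2.3
  endloop
 endfacet
 facet normal -0.631 -0.440 -0.639
  outer loop
   vertex 2.6 3.4 0.7
   vertex 0.7 3.8 2.3
   vertex 1.7 4.4 0.9
  endloop
 endfacet
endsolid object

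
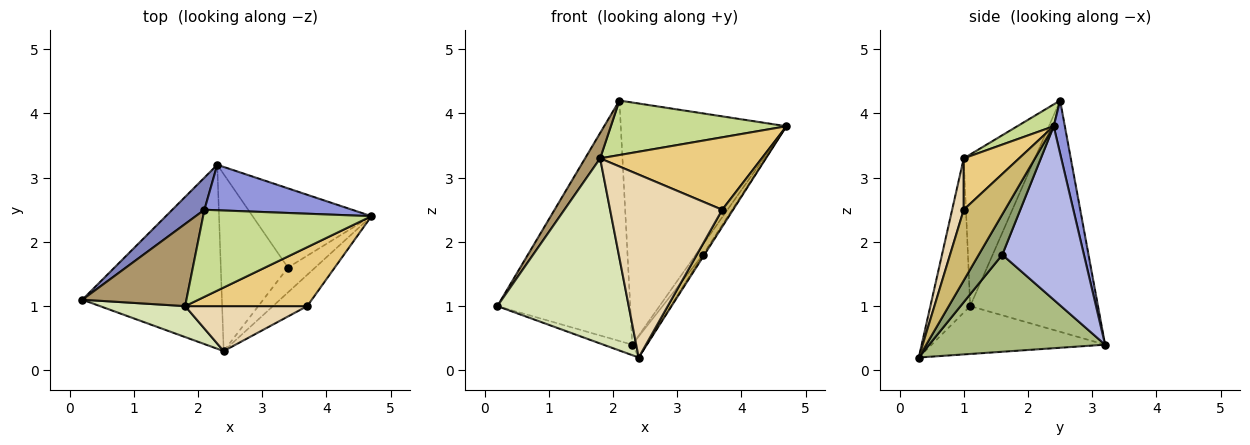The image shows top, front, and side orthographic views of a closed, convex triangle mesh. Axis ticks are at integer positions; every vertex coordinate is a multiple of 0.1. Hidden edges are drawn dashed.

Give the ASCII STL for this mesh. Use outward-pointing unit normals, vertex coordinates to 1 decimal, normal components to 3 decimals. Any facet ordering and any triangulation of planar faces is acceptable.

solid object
 facet normal -0.324 0.054 -0.945
  outer loop
   vertex 2.4 0.3 0.2
   vertex 0.2 1.1 1.0
   vertex 2.3 3.2 0.4
  endloop
 endfacet
 facet normal -0.690 0.717 0.096
  outer loop
   vertex 2.1 2.5 4.2
   vertex 2.3 3.2 0.4
   vertex 0.2 1.1 1.0
  endloop
 endfacet
 facet normal 0.066 0.981 0.184
  outer loop
   vertex 2.1 2.5 4.2
   vertex 4.7 2.4 3.8
   vertex 2.3 3.2 0.4
  endloop
 endfacet
 facet normal 0.823 0.072 -0.564
  outer loop
   vertex 3.4 1.6 1.8
   vertex 2.3 3.2 0.4
   vertex 4.7 2.4 3.8
  endloop
 endfacet
 facet normal 0.828 0.050 -0.558
  outer loop
   vertex 3.4 1.6 1.8
   vertex 4.7 2.4 3.8
   vertex 2.4 0.3 0.2
  endloop
 endfacet
 facet normal 0.821 0.067 -0.568
  outer loop
   vertex 3.4 1.6 1.8
   vertex 2.4 0.3 0.2
   vertex 2.3 3.2 0.4
  endloop
 endfacet
 facet normal 0.109 -0.527 0.843
  outer loop
   vertex 1.8 1.0 3.3
   vertex 4.7 2.4 3.8
   vertex 2.1 2.5 4.2
  endloop
 endfacet
 facet normal -0.286 -0.945 0.158
  outer loop
   vertex 1.8 1.0 3.3
   vertex 0.2 1.1 1.0
   vertex 2.4 0.3 0.2
  endloop
 endfacet
 facet normal -0.812 -0.172 0.557
  outer loop
   vertex 1.8 1.0 3.3
   vertex 2.1 2.5 4.2
   vertex 0.2 1.1 1.0
  endloop
 endfacet
 facet normal 0.875 -0.231 -0.424
  outer loop
   vertex 3.7 1.0 2.5
   vertex 2.4 0.3 0.2
   vertex 4.7 2.4 3.8
  endloop
 endfacet
 facet normal 0.257 -0.750 0.610
  outer loop
   vertex 3.7 1.0 2.5
   vertex 4.7 2.4 3.8
   vertex 1.8 1.0 3.3
  endloop
 endfacet
 facet normal 0.100 -0.966 0.238
  outer loop
   vertex 3.7 1.0 2.5
   vertex 1.8 1.0 3.3
   vertex 2.4 0.3 0.2
  endloop
 endfacet
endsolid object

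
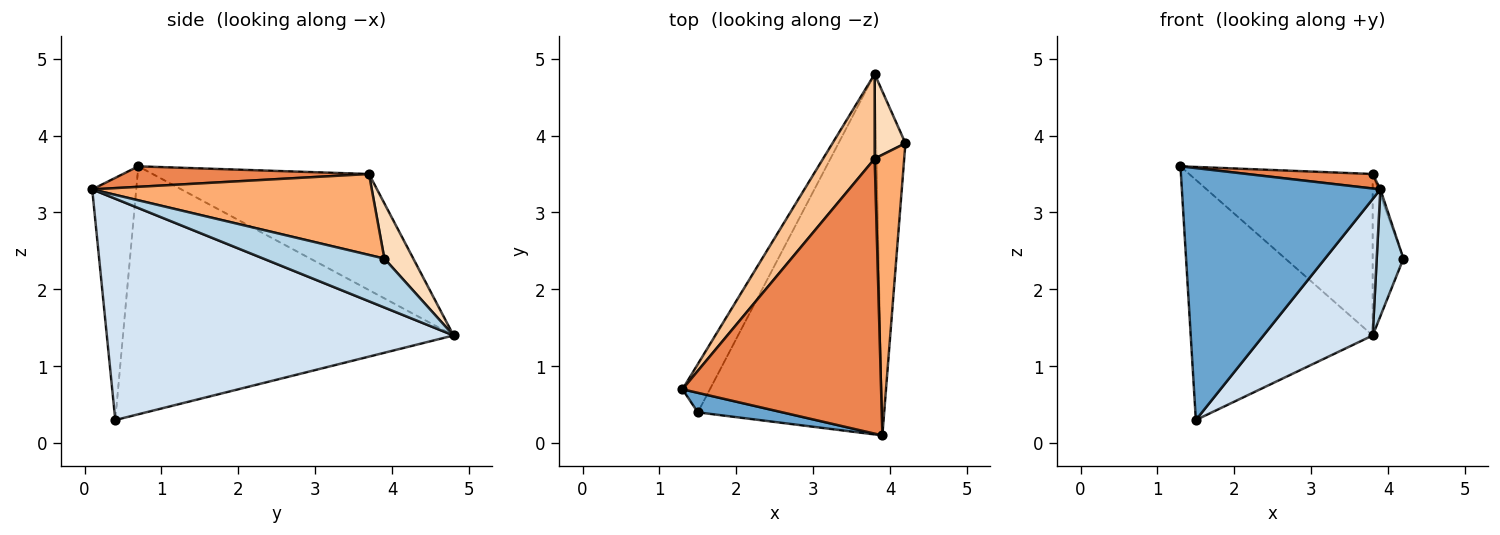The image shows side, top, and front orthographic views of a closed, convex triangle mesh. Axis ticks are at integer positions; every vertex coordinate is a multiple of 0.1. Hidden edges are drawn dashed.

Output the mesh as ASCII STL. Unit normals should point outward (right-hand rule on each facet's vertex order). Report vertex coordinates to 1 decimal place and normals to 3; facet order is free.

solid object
 facet normal -0.216 -0.973 0.075
  outer loop
   vertex 1.5 0.4 0.3
   vertex 3.9 0.1 3.3
   vertex 1.3 0.7 3.6
  endloop
 endfacet
 facet normal -0.872 0.480 -0.096
  outer loop
   vertex 3.8 4.8 1.4
   vertex 1.5 0.4 0.3
   vertex 1.3 0.7 3.6
  endloop
 endfacet
 facet normal 0.843 -0.186 -0.505
  outer loop
   vertex 3.8 4.8 1.4
   vertex 4.2 3.9 2.4
   vertex 3.9 0.1 3.3
  endloop
 endfacet
 facet normal 0.747 -0.235 -0.621
  outer loop
   vertex 3.8 4.8 1.4
   vertex 3.9 0.1 3.3
   vertex 1.5 0.4 0.3
  endloop
 endfacet
 facet normal 0.103 -0.052 0.993
  outer loop
   vertex 3.8 3.7 3.5
   vertex 1.3 0.7 3.6
   vertex 3.9 0.1 3.3
  endloop
 endfacet
 facet normal 0.939 0.007 0.343
  outer loop
   vertex 3.8 3.7 3.5
   vertex 3.9 0.1 3.3
   vertex 4.2 3.9 2.4
  endloop
 endfacet
 facet normal -0.722 0.613 0.321
  outer loop
   vertex 3.8 3.7 3.5
   vertex 3.8 4.8 1.4
   vertex 1.3 0.7 3.6
  endloop
 endfacet
 facet normal 0.640 0.681 0.357
  outer loop
   vertex 3.8 3.7 3.5
   vertex 4.2 3.9 2.4
   vertex 3.8 4.8 1.4
  endloop
 endfacet
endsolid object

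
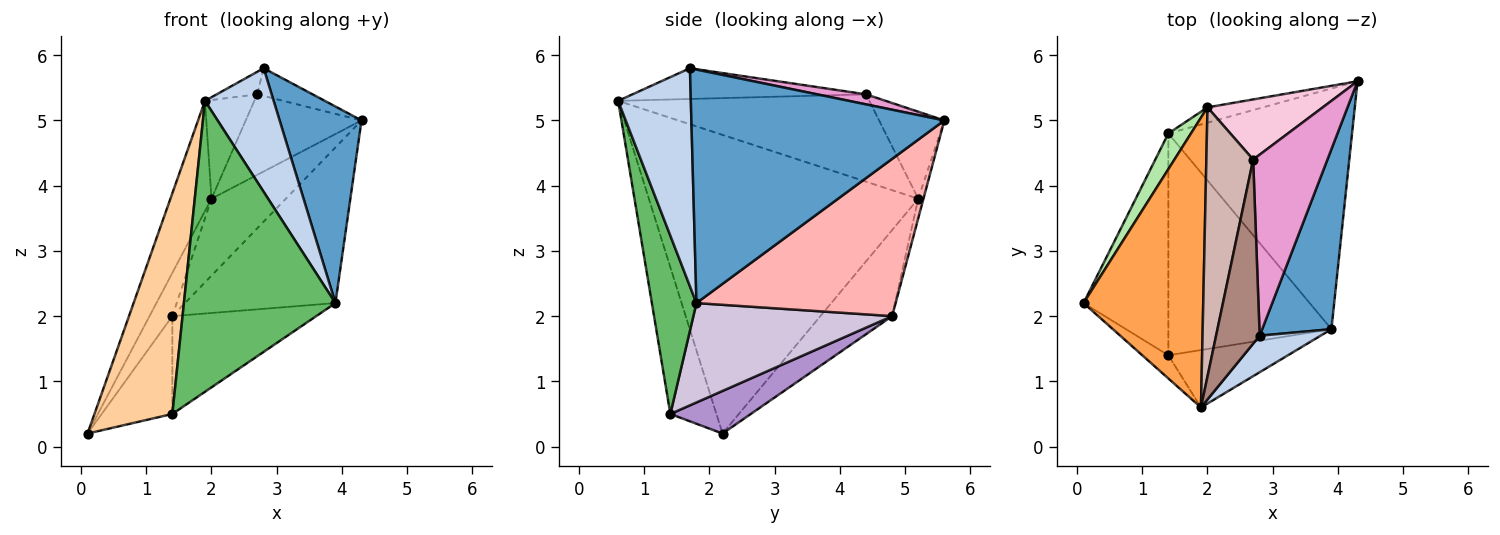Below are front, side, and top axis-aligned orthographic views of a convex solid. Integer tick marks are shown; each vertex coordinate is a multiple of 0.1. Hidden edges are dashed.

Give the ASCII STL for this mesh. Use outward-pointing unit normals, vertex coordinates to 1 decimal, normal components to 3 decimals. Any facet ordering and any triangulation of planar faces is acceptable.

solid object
 facet normal 0.916 -0.296 0.272
  outer loop
   vertex 3.9 1.8 2.2
   vertex 4.3 5.6 5.0
   vertex 2.8 1.7 5.8
  endloop
 endfacet
 facet normal 0.712 -0.673 0.199
  outer loop
   vertex 3.9 1.8 2.2
   vertex 2.8 1.7 5.8
   vertex 1.9 0.6 5.3
  endloop
 endfacet
 facet normal -0.919 0.140 0.368
  outer loop
   vertex 2.0 5.2 3.8
   vertex 0.1 2.2 0.2
   vertex 1.9 0.6 5.3
  endloop
 endfacet
 facet normal -0.507 -0.857 -0.090
  outer loop
   vertex 1.4 1.4 0.5
   vertex 1.9 0.6 5.3
   vertex 0.1 2.2 0.2
  endloop
 endfacet
 facet normal 0.277 -0.943 -0.186
  outer loop
   vertex 1.4 1.4 0.5
   vertex 3.9 1.8 2.2
   vertex 1.9 0.6 5.3
  endloop
 endfacet
 facet normal -0.924 0.294 0.243
  outer loop
   vertex 1.4 4.8 2.0
   vertex 0.1 2.2 0.2
   vertex 2.0 5.2 3.8
  endloop
 endfacet
 facet normal -0.069 0.978 -0.195
  outer loop
   vertex 1.4 4.8 2.0
   vertex 2.0 5.2 3.8
   vertex 4.3 5.6 5.0
  endloop
 endfacet
 facet normal 0.584 0.441 -0.682
  outer loop
   vertex 1.4 4.8 2.0
   vertex 4.3 5.6 5.0
   vertex 3.9 1.8 2.2
  endloop
 endfacet
 facet normal 0.418 0.367 -0.831
  outer loop
   vertex 1.4 4.8 2.0
   vertex 1.4 1.4 0.5
   vertex 0.1 2.2 0.2
  endloop
 endfacet
 facet normal 0.487 0.353 -0.799
  outer loop
   vertex 1.4 4.8 2.0
   vertex 3.9 1.8 2.2
   vertex 1.4 1.4 0.5
  endloop
 endfacet
 facet normal -0.573 0.099 0.813
  outer loop
   vertex 2.7 4.4 5.4
   vertex 1.9 0.6 5.3
   vertex 2.8 1.7 5.8
  endloop
 endfacet
 facet normal -0.869 0.171 0.465
  outer loop
   vertex 2.7 4.4 5.4
   vertex 2.0 5.2 3.8
   vertex 1.9 0.6 5.3
  endloop
 endfacet
 facet normal 0.132 0.150 0.980
  outer loop
   vertex 2.7 4.4 5.4
   vertex 2.8 1.7 5.8
   vertex 4.3 5.6 5.0
  endloop
 endfacet
 facet normal -0.411 0.730 0.545
  outer loop
   vertex 2.7 4.4 5.4
   vertex 4.3 5.6 5.0
   vertex 2.0 5.2 3.8
  endloop
 endfacet
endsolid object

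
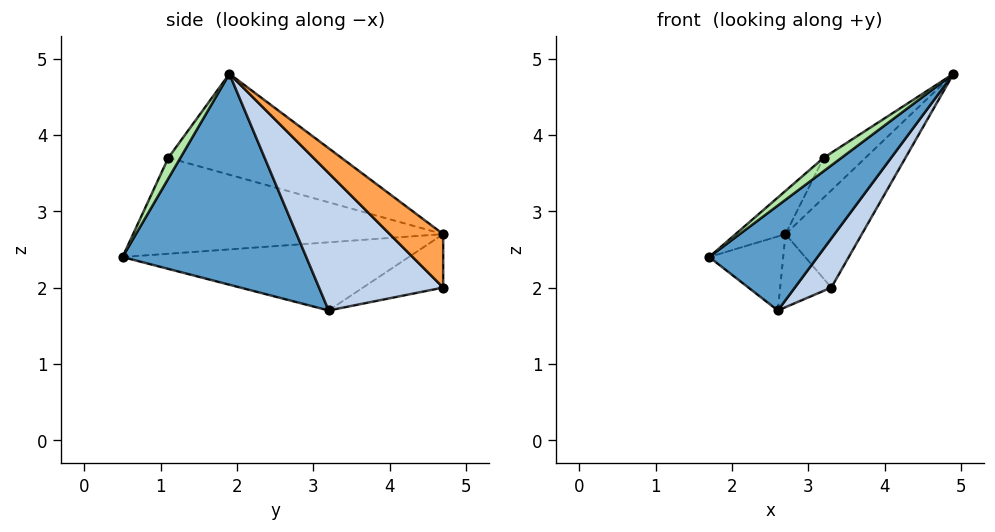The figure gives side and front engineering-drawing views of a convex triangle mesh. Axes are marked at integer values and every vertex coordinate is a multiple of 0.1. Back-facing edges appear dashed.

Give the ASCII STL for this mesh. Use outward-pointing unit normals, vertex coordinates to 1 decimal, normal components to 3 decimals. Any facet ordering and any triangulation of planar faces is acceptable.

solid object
 facet normal 0.656 -0.387 -0.649
  outer loop
   vertex 2.6 3.2 1.7
   vertex 4.9 1.9 4.8
   vertex 1.7 0.5 2.4
  endloop
 endfacet
 facet normal 0.738 -0.217 -0.639
  outer loop
   vertex 2.6 3.2 1.7
   vertex 3.3 4.7 2.0
   vertex 4.9 1.9 4.8
  endloop
 endfacet
 facet normal 0.515 0.735 0.441
  outer loop
   vertex 2.7 4.7 2.7
   vertex 4.9 1.9 4.8
   vertex 3.3 4.7 2.0
  endloop
 endfacet
 facet normal -0.933 0.241 -0.269
  outer loop
   vertex 2.7 4.7 2.7
   vertex 2.6 3.2 1.7
   vertex 1.7 0.5 2.4
  endloop
 endfacet
 facet normal -0.683 0.436 -0.586
  outer loop
   vertex 2.7 4.7 2.7
   vertex 3.3 4.7 2.0
   vertex 2.6 3.2 1.7
  endloop
 endfacet
 facet normal 0.543 -0.800 -0.257
  outer loop
   vertex 3.2 1.1 3.7
   vertex 1.7 0.5 2.4
   vertex 4.9 1.9 4.8
  endloop
 endfacet
 facet normal -0.676 0.109 0.729
  outer loop
   vertex 3.2 1.1 3.7
   vertex 2.7 4.7 2.7
   vertex 1.7 0.5 2.4
  endloop
 endfacet
 facet normal -0.584 0.141 0.800
  outer loop
   vertex 3.2 1.1 3.7
   vertex 4.9 1.9 4.8
   vertex 2.7 4.7 2.7
  endloop
 endfacet
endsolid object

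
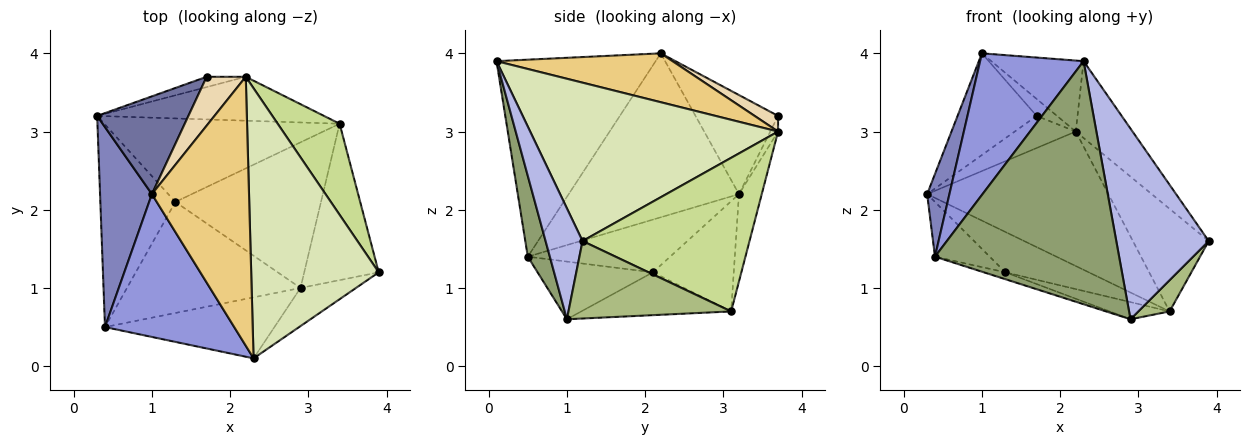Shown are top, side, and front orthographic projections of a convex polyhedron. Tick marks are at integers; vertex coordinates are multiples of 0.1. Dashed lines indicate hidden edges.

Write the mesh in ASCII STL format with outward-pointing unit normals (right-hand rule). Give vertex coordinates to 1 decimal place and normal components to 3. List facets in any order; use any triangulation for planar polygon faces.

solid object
 facet normal -0.601 0.576 0.554
  outer loop
   vertex 1.0 2.2 4.0
   vertex 1.7 3.7 3.2
   vertex 0.3 3.2 2.2
  endloop
 endfacet
 facet normal -0.946 -0.124 0.299
  outer loop
   vertex 1.0 2.2 4.0
   vertex 0.3 3.2 2.2
   vertex 0.4 0.5 1.4
  endloop
 endfacet
 facet normal -0.735 -0.478 0.482
  outer loop
   vertex 1.0 2.2 4.0
   vertex 0.4 0.5 1.4
   vertex 2.3 0.1 3.9
  endloop
 endfacet
 facet normal 0.365 -0.913 -0.183
  outer loop
   vertex 2.9 1.0 0.6
   vertex 3.9 1.2 1.6
   vertex 2.3 0.1 3.9
  endloop
 endfacet
 facet normal 0.115 -0.963 -0.242
  outer loop
   vertex 2.9 1.0 0.6
   vertex 2.3 0.1 3.9
   vertex 0.4 0.5 1.4
  endloop
 endfacet
 facet normal 0.714 -0.137 -0.687
  outer loop
   vertex 2.9 1.0 0.6
   vertex 3.4 3.1 0.7
   vertex 3.9 1.2 1.6
  endloop
 endfacet
 facet normal 0.855 0.388 0.345
  outer loop
   vertex 2.2 3.7 3.0
   vertex 3.9 1.2 1.6
   vertex 3.4 3.1 0.7
  endloop
 endfacet
 facet normal 0.767 0.176 0.617
  outer loop
   vertex 2.2 3.7 3.0
   vertex 2.3 0.1 3.9
   vertex 3.9 1.2 1.6
  endloop
 endfacet
 facet normal -0.121 0.945 -0.303
  outer loop
   vertex 2.2 3.7 3.0
   vertex 0.3 3.2 2.2
   vertex 1.7 3.7 3.2
  endloop
 endfacet
 facet normal -0.119 0.944 -0.308
  outer loop
   vertex 2.2 3.7 3.0
   vertex 3.4 3.1 0.7
   vertex 0.3 3.2 2.2
  endloop
 endfacet
 facet normal 0.438 0.230 0.869
  outer loop
   vertex 2.2 3.7 3.0
   vertex 1.0 2.2 4.0
   vertex 2.3 0.1 3.9
  endloop
 endfacet
 facet normal 0.354 0.306 0.884
  outer loop
   vertex 2.2 3.7 3.0
   vertex 1.7 3.7 3.2
   vertex 1.0 2.2 4.0
  endloop
 endfacet
 facet normal -0.561 0.216 -0.799
  outer loop
   vertex 1.3 2.1 1.2
   vertex 0.4 0.5 1.4
   vertex 0.3 3.2 2.2
  endloop
 endfacet
 facet normal -0.388 0.401 -0.830
  outer loop
   vertex 1.3 2.1 1.2
   vertex 0.3 3.2 2.2
   vertex 3.4 3.1 0.7
  endloop
 endfacet
 facet normal -0.315 0.059 -0.947
  outer loop
   vertex 1.3 2.1 1.2
   vertex 2.9 1.0 0.6
   vertex 0.4 0.5 1.4
  endloop
 endfacet
 facet normal -0.280 0.112 -0.953
  outer loop
   vertex 1.3 2.1 1.2
   vertex 3.4 3.1 0.7
   vertex 2.9 1.0 0.6
  endloop
 endfacet
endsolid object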